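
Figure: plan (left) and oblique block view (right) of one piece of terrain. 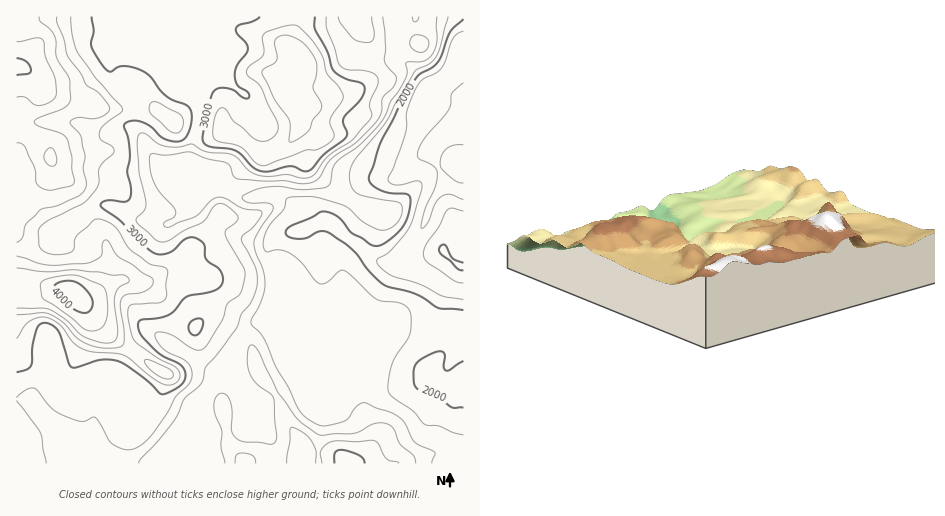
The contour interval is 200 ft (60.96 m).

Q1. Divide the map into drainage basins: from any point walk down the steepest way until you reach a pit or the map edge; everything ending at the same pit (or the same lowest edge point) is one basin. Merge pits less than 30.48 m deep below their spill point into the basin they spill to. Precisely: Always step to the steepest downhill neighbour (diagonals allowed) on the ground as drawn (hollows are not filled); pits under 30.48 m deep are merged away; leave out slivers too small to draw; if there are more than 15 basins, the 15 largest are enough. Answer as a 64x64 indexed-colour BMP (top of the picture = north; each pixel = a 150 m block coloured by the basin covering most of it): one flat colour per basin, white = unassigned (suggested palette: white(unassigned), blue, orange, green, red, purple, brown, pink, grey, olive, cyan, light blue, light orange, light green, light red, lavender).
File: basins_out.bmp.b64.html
<image width="64" height="64" href="data:image/bmp;base64,Qk12CAAAAAAAAHYAAAAoAAAAQAAAAEAAAAABAAQAAAAAAAAIAAATCwAAEwsAABAAAAAAAAAA////ALR3HwAOf/8ALKAsACgn1gC9Z5QAS1aMAMJ34wB/f38AIr28AM++FwDox64AeLv/AIrfmACWmP8A1bDFABERERERERERERERERERERERERERERERERIiIiIRERERERERERERERERERERERERERERERERERERESIiIiIiEiIREREREREREREREREREREREREREREREREREiIiIiIiIhERERERERERERERERERERERERERERERERESIiIiIiIiERERERERERERERERERERERERERERERERERIiIiIiIiIREREREREREREREREREREREREREREREREREiIiIiIiIhEREREREREREREREREREREREREREREREREiIiIiIiIiERERERERERERERERERERERERERERERERESIiIiIiIiIRERERERERERERERERERERERERERERERERIiIiIiIiIhEREREREREREREREREREREREREREREREREiIiIiIiIiERERERERERERERERERERERERERERERERESIiIiIiIiIRERERERERERERERERERERERERERERERERIiIiIiIiIhERERERERERERERERERERERERERERERERESIiIiIiIiERERERERERERERERERERERERERERERERERIiIiIiIiIREREREREREREREREREREREREREREREREREiIiIiIiIhERERERERERERERERERERERERERERERERESIiIiIiIiEREREREREREREREREREREREREREREREREREiIiIiIiIRERERERERERERERERERERERERERERERERESIiIiIiIhERERERERERERERERERERERERERERERERERIiIiIiIiERERERERERERERERERERERERERERERERERESIiIiIiIRERERERERERERERERERERERERERERERERERERERERERERERERERERERERERERERERERERERERERERERERERERERERERERERERERERERERERERERERERERERERERERERERERERERERERERERERERERERERERERERERERERERERERERERERERERERERERERERERERERERERERERERERERERERERERERERERERERERERERERERERERERERERERERERERERERERERERERERERERERERERERERERERERERERERERERERERERERERERERERERERERERERERERERERERERERERERERERERERERERERERERERERERERERERERERERERERERERERERERERERERERERERERERERERERERERERERERERERERERERERERERERERERERERERERERERERERERERERERERERERERERERERERERERERERERERERERERERERERERERERERERERERERERERERERERERERERERERERERERERERERERERERERERERERERERERERERERERERERERERERERERERERERERERERERERERERERERERERERERERERERERERERERERERERERERERERERERERERERERERERERERERERERERERERERERERERERERERERERERERERERERERERERERERERERERERERERERERERERERERERERERERERERERERERERERERERERERERERERERERERERERERERERERERERERERERERERERERERERERERERERERERERERERERERERERERERERERERERERERERERERERERERERERERERERERERERERERERERERERERERERERERERERERERERERERERERERERERERERERERERERERERERERERERERERERERERERERERERERERERERERERERERERERERERERERERERERERERERERERERERERERERERERERERERERERERERERERERERERERERERERERERERERERERERERERERERERERERERERERERERERERERERERERERERERERERERERERERERERERERERERERERERERERERERERERERERERERERERERERERERERERERERERERERERERERERERERERERERERERERERERERERERERERERERERERERERERERERERERERERERERERERERERERERERERERERERERERERERERERERERERERERERERERERERERERERERERERERERERERERERERERERERERERERERERERERERERERERERERERERERERERERERERERERERERERERERERERERERERERERERERERERERERERERERERERERERERERERERERERERERERERERERERERERERERERERERERERERERERERERERERERERERERERERERERERERERERERERERERERERERERERERERERERERERERERERERERERERERERERERERERERERERERERERERERERERERERERERERERERERERERERERERERERERERERERERERERERERERERERERERERERERERERERERERERERERERERERERERERERERERERERERERERERERERERERERERERERERERERERERERERERERERERERERERERERERERERERERERERERERERERERERERERERERERERERERERERERERERERERERERERERERERERERERERERERERERERERERERERERER"/>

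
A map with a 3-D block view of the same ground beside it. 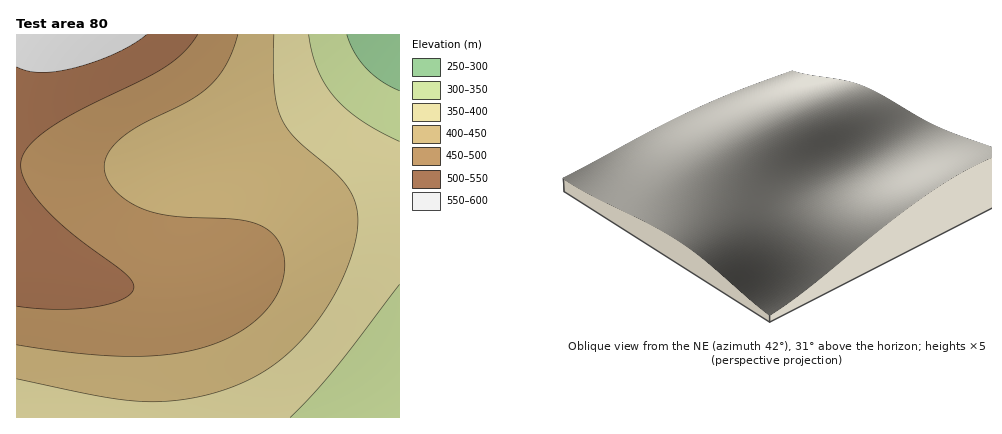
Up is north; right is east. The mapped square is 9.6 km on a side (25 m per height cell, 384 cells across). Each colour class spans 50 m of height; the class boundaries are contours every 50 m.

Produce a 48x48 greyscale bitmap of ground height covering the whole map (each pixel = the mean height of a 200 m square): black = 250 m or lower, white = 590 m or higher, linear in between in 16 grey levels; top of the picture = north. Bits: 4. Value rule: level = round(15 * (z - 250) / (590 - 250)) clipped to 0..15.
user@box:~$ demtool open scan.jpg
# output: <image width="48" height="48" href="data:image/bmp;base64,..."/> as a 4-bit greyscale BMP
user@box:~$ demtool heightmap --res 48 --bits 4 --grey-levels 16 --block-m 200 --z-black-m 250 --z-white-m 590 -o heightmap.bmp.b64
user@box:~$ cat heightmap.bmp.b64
<image width="48" height="48" href="data:image/bmp;base64,Qk32BAAAAAAAAHYAAAAoAAAAMAAAADAAAAABAAQAAAAAAIAEAAATCwAAEwsAABAAAAAAAAAAAAAAABEREQAiIiIAMzMzAERERABVVVUAZmZmAHd3dwCIiIgAmZmZAKqqqgC7u7sAzMzMAN3d3QDu7u4A////AFVVVWZmZmZmZmZmZmZmVVVVREREMzMzIlVWZmZmZmZmZmZmZmZmZlVVVEREMzMzImZmZmZmd3d3d3d3d2ZmZmVVVUREQzMzImZmZ3d3d3d3d3d3d3d2ZmZlVVREQzMzImd3d3d3d3eIiId3d3d3dmZmVVVERDMzMnd3d4iIiIiIiIiIiId3d3ZmZVVUREMzM3iIiIiIiIiIiIiIiIiHd3d2ZlVVREQzM4iIiImZmZmZmZmZiIiIh3d3ZmVVVEQzM5mZmZmZmZmZmZmZmZiIiId3dmZVVERDM5mZmZmaqqqqmZmZmZmZiIh3d2ZlVUREM6qqqqqqqqqqqqqqmZmZmIiHd3ZmVVREQ6qqqqqqqqqqqqqqqqmZmZiId3dmZVVEQ6u7u7u7u7u6qqqqqqqpmZmIh3dmZVVERLu7u7u7u7u7u7qqqqqqmZmYiHd2ZlVURLu7u7u7u7u7u7u6qqqqqZmYiId3ZmVVRMzMzLu7u7u7u7u7qqqqqpmZiId3ZmVVVMzMzMzLu7u7u7u7qqqqqpmZiIh3dmZVVMzMzMzLu7u7u7u6qqqqqpmZmIh3dmZVVczMzMzLu7u7u7uqqqqqqpmZmIh3d2ZlVczMzMy7u7u7uqqqqqqqqpmZmIiHd2ZmVczMzMu7u7u6qqqqqqqqqZmZmIiHd2ZmVczMzLu7u7qqqqqqqqqpmZmZmIiHd3ZmZczMy7u7uqqqqqqqqZmZmZmZiIiHd3ZmZczLu7u7qqqqqZmZmZmZmZmZiIiHd3ZmZsy7u7uqqqqZmZmZmZmZmZmYiIiHd3ZmZsu7u7qqqpmZmZmZmZmZmZmIiIh3d3ZmZru7u6qqqZmZmZiIiIiIiIiIiIh3d3ZmZru7uqqqmZmZiIiIiIiIiIiIiId3d3ZmZru7uqqpmZmIiIiIiIiIiIiIiHd3d2ZmZru7qqqpmZiIiIiIiIiIiIiIh3d3d2ZmZbu7qqqZmZiIiIiIiIiIiIiHd3d3dmZmZbu7qqqZmZiIiIiIiIiIiId3d3d3ZmZmVbu7qqqZmZiIiIiIiHd3d3d3d3dmZmZVVbu7qqqpmZiIiIiIiHd3d3d3d3ZmZmVVVbu7uqqqmZmIiIiIiId3d3d3d2ZmZlVVVLu7u6qqqZmZiIiIiIh3d3d3dmZmVVVURMu7u7qqqpmZmIiIiIiHd3d3ZmZlVVVERMzLu7u6qqqZmZiIiIiId3d3ZmZVVURERMzMy7u7uqqpmZmZiIiId3d2ZmVVVERDM8zMzMu7u7qqqpmZmIiIh3d2ZmVVREQzM8zMzMzMu7u6qqqZmZiIh3d2ZlVUREMzMt3d3czMzLu7uqqpmZmIh3d2ZlVURDMyIt3d3d3czMy7u7qqqZmIiHd2ZVVEQzMiIt3d3d3d3MzMu7uqqpmYiHdmZVVEMzIiId7u7u7d3d3MzLu6qpmYiHdmZVREMyIiEe7u7u7u7d3dzMu7qqmZiHdmZVRDMyIhEe7u7u7u7u3d3My7uqqZiHdmZVRDMiIREe7v///+7u7t3czLu6qZiHdmVURDMiEREA=="/>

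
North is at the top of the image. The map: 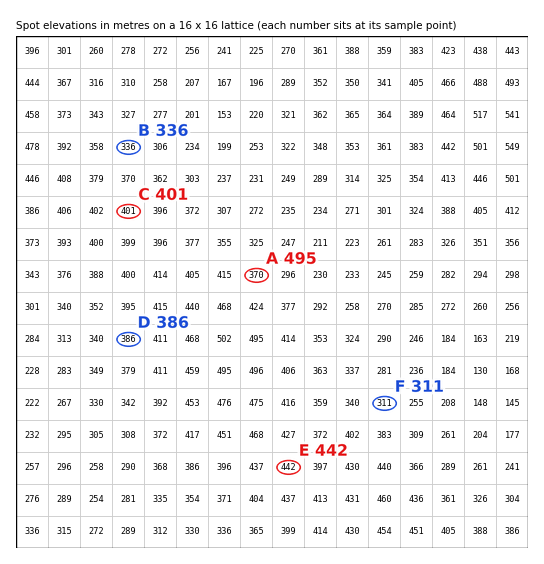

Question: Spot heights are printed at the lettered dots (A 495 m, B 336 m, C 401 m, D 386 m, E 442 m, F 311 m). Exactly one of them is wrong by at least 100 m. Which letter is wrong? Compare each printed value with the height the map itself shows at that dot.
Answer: A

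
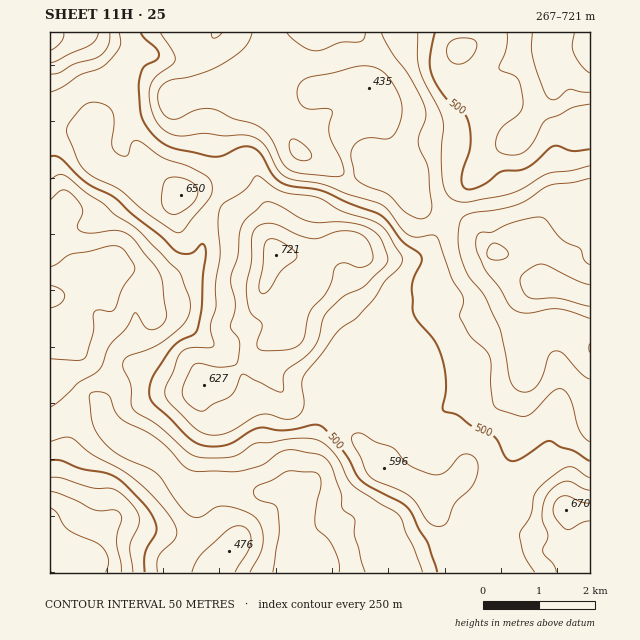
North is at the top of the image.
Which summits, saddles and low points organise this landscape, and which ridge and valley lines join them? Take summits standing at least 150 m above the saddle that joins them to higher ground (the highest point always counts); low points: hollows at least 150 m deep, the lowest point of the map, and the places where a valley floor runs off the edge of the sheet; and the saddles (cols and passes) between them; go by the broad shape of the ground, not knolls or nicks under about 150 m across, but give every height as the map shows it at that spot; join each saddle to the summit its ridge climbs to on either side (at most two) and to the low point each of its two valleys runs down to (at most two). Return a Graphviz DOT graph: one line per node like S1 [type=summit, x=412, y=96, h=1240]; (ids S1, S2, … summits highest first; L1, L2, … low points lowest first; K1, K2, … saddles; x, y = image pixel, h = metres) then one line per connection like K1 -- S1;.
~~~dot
graph terrain {
  S1 [type=summit, x=276, y=255, h=721];
  S2 [type=summit, x=50, y=38, h=718];
  S3 [type=summit, x=50, y=572, h=701];
  S4 [type=summit, x=590, y=57, h=674];
  L1 [type=low, x=546, y=283, h=267];
  L2 [type=low, x=50, y=297, h=279];
  K1 [type=saddle, x=412, y=347, h=527];
  K2 [type=saddle, x=77, y=92, h=524];
  K3 [type=saddle, x=446, y=214, h=428];
  K4 [type=saddle, x=84, y=389, h=403];
  K1 -- S1;
  K1 -- L1;
  K1 -- L2;
  K2 -- S1;
  K2 -- S2;
  K2 -- L1;
  K3 -- S1;
  K3 -- S4;
  K3 -- L1;
  K4 -- S1;
  K4 -- S3;
  K4 -- L2;
}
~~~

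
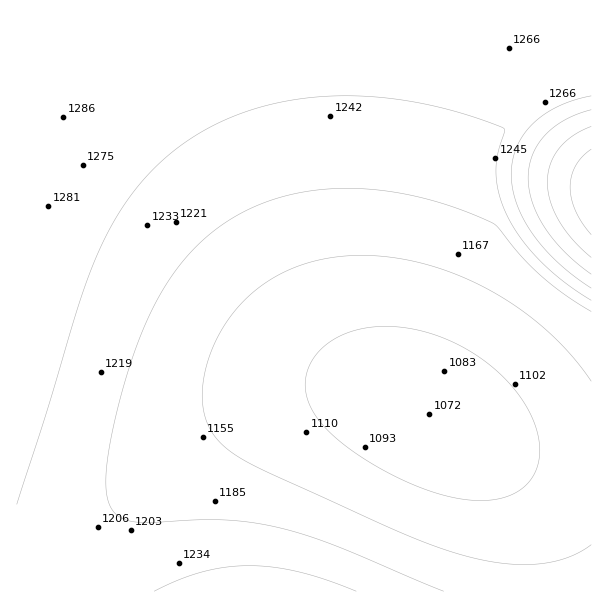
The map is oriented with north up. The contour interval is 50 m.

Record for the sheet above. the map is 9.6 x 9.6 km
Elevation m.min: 1070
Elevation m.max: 1490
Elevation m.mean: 1200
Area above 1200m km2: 49.7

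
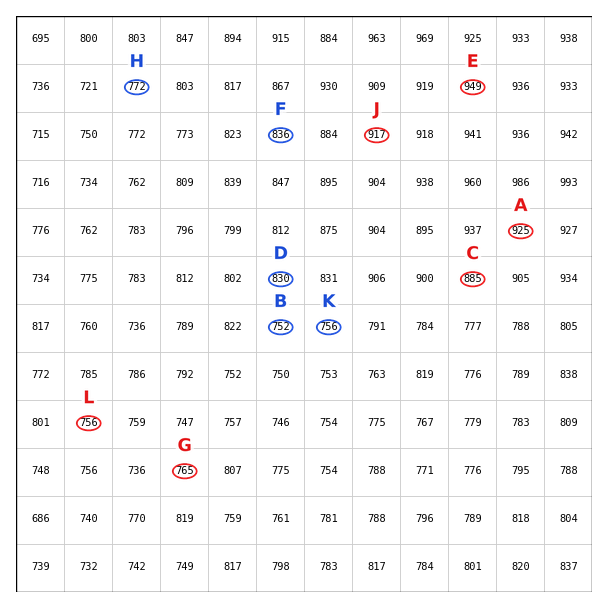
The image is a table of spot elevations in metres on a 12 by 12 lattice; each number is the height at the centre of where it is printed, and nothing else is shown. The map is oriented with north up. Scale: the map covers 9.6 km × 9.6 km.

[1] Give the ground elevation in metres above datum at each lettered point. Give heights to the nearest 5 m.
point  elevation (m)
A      925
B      750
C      885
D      830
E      950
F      835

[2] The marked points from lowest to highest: K L G H J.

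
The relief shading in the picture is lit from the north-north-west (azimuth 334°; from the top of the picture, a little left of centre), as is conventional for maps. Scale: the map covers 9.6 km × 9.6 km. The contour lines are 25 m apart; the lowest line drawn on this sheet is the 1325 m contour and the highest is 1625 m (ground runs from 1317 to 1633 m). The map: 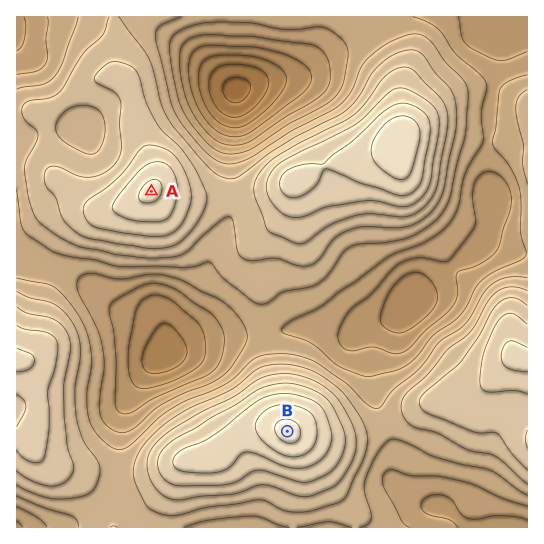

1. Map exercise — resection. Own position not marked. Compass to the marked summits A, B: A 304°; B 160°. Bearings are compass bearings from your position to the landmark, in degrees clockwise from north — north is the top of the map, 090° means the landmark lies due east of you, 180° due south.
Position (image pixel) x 216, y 235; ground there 1490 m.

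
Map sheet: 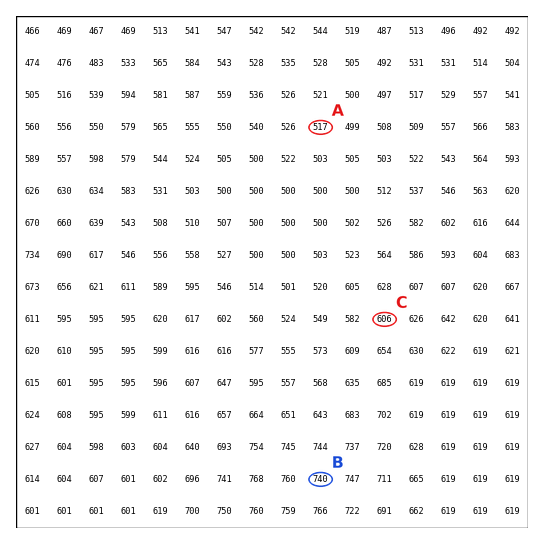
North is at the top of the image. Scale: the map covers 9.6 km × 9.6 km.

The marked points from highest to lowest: B C A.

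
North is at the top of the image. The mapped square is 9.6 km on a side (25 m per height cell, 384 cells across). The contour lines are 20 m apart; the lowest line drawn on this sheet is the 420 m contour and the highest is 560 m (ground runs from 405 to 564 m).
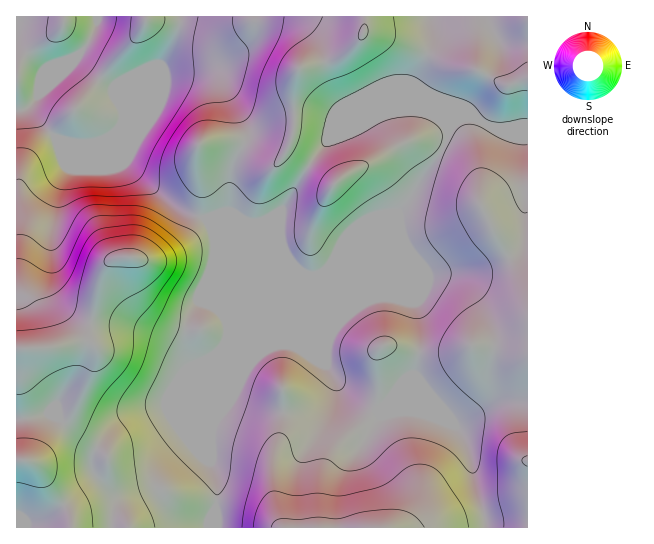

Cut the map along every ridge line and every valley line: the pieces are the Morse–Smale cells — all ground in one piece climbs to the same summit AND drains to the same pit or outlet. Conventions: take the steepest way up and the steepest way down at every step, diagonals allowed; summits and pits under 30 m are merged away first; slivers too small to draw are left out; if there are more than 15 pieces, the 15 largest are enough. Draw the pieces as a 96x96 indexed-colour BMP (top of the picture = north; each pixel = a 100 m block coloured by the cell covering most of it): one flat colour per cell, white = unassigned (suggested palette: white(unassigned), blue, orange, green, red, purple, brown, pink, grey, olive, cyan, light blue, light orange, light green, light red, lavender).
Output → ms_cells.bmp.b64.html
<image width="96" height="96" href="data:image/bmp;base64,Qk12EgAAAAAAAHYAAAAoAAAAYAAAAGAAAAABAAQAAAAAAAASAAATCwAAEwsAABAAAAAAAAAA////ALR3HwAOf/8ALKAsACgn1gC9Z5QAS1aMAMJ34wB/f38AIr28AM++FwDox64AeLv/AIrfmACWmP8A1bDFACIiIiIiIiIiIiIiIiIiIiIiIiERERERERERERERERERERERERERERERERERERERESIiIiIiIiIiIiIiIiIiIiIiIiERERERERERERERERERERERERERERERERERERERESIiIiIiIiIiIiIiIiIiIiIiIiERERERERERERERERERERERERERERERERERERERESIiIiIiIiIiIiIiIiIiIiIiIiERERERERERERERERERERERERERERERERERERERESIiIiIiIiIiIiIiIiIiIiIiIiERERERERERERERERERERERERERERERERERERERESIiIiIiIiIiIiIiIiIiIiIiIiIRERERERERERERERERERERERERERERERERERERESIiIiIiIiIiIiIiIiIiIiIiIiIRERERERERERERERERERERERERERERERERERERESIiIiIiIiIiIiIiIiIiIiIiIiIRERERERERERERERERERERERERERERERERERERESIiIiIiIiIiIiIiIiIiIiIiIiIRERERERERERERERERERERERERERERERERERERESIiIiIiIiIiIiIiIiIiIiIiIiERERERERERERERERERERERERERERERERERERERESIiIiIiIiIiIiIiIiIiIiIiIiERERERERERERERERERERERERERERERERERERERESIiIiIiIiIiIiIiIiIiIiIiIiERERERERERERERERERERERERERERERERERERERESIiIiIiIiIiIiIiIiIiIiIiIiERERERERERERERERERERERERERERERERERERERESIiIiIiIiIiIiIiIiIiIiIiIiERERERERERERERERERERERERERERERERERERERESIiIiIiIiIiIiIiIiIiIiIiIiERERERERERERERERERERERERERERERERERERERESIiIiIiIiIiIiIiIiIiIiIiIiERERERERERERERERERERERERERERERERERERERESIiIiIiIiIiIiIiIiIiIiIiIhERERERERERERERERERERERERERERERERERERERESIiIiIiIiIiIiIiIiIiIiIiIiERERERERERERERERERERERERERERERERERERERESIiIiIiIiIiIiIiIiIiIiIiIiERERERERERERERERERERERERERERERERERERERESIiIiIiIiIiIiIiIiIiIiIiIiERERERERERERERERERERERERERERERERERERERESIiIiIiIiIiIiIiIiIiIiIiIiERERERERERERERERERERERERERERERERERERERESIiIiIiIiIiIiIiIiIiIiIiIiIRERERERERERERERERERERERERERERERERERERESIiIiIiIiIiIiIiIiIiIiIiIiIRERERERERERERERERERERERERERERERERERERESIiIiIiIiIiIiIiIiIiIiIiIiIRERERERERERERERERERERERERERERERERERERESIiIiIiIiIiIiIiIiIiIiIiIiIhERERERERERERERERERERERERERERERERERERESIiIiIiIiIiIiIiIiIiIiIiIiIhERERERERERERERERERERERERERERERERERERESIiIiIiIiIiIiIiIiIiIiIiIiIhERERERERERERERERERERERERERERERERERERESIiIiIiIiIiIiIiIiIiIiIiIiIhERERERERERERERERERERERERERERERERERERESIiIiIiIiIiIiIiIiIiIiIiIiIhERERERERERERERERERERERERERERERERERERESIiIiIiIiIiIiIiIiIiIiIiIiIhERERERERERERERERERERERERERERERERERERESIiIiIiIiIiIiIiIiIiIiIiIiIhERERERERERERERERERERERERERERERERERERESIiIiIiIiIiIiIiIiIiIiIiIiIhERERERERERERERERERERERERERERERERERERESIiIiIiIiIiIiIiIiIiIiIiIiIhERERERERERERERERERERERERERERERERERERESIiIiIiIiIiIiIiIiIiIiIiIiIhERERERERERERERERERERERERERERERERERERESIiIiIiIiIiIiIiIiIiIiIiIiIhERERERERERERERERERERERERERERERERERERESIiIiIiIiIiIiIiIiIiIiIiIiIhERERERERERERERERERERERERERERERERERERESIiIiIiIiIiIiIiIiIiIiIiIiIiERERERERERERERERERERERERERERERERERERESIiIiIiIiIiIiIiIiIiIiIiIiIiERERERERERERERERERERERERERERERERERERESIiIiIiIiIiIiIiIiIiIiIiIiIiERERERERERERERERERERERERERERERERERERESIiIiIiIiIiIiIiIiIiIiIiIiIhERERERERERERERERERERERERERERERERERERESIiIiIiIiIiIiIiIiIiIiIiIiIhERERERERERERERERERERERERERERERERERERESIiIiIiIiIiIiIiIiIiIiIiIiIRERERERERERERERERERERERERERERERERERERESIiIiIiIiIiIiIiIiIiIiIiIiIRERERERERERERERERERERERERERERERERERERESIiIiIiIiIiIiIiIiIiIiIiIiIRERERERERERERERERERERERERERERERERERERESIiIiIiIiIiIiIiIiIiIiIiIiERERERERERERERERERERERERERERERERERERERESIiIiIiIiIiIiIiIiIiIiIiIiERERERERERERERERERERERERERERERERERERERESIiIiIiIiIiIiIiIiIiIiIiIhERERERERERERERERERERERERERERERERERERERESIiIiIiIiIiIiIiIiIiIiIiIhERERERERERETMRERERERERERERERERERERERERESIiIiIiIiIiIiIiIiIiIiIiIhERERERERERMzMzERERERERERERERERERERERERESIiIiIiIiIiIiIiIiIiIiIiIiERERERERMzMzMzMRERERERERERERERERERERERESIiIiIiIiIiIiIiIiIiIiIiIiEREREREzMzMzMzMxERERERERERERERERERERERESIiIiIiIiIiIiIiIiIiIiIiIiEREREzMzMzMzMzMxERERERERERERERERERERERESIiIiIiIiIiIiIiIiIiIiIiIiERETMzMzMzMzMzMzERERERERERERERERERERERESIiIiIiIiIiIiIiIiIiIiIiIiERMzMzMzMzMzMzMzMRERERERERERERERERERERESIiIiIiIiIiIiIiIiIiIiIiIiEzMzMzMzMzMzMzMzMxERERERERERERERERERERESIiIiIiIiIiIiIiIiIiIiIiIiMzMzMzMzMzMzMzMzMzERERERERERERERERERERESIiIiIiIiIiIiIiIiIiIiIiIiMzMzMzMzMzMzMzMzMzMRERERERERERERERERERESIiIiIiIiIiIiIiIiIiIiIiIjMzMzMzMzMzMzMzMzMzMzMRERERERERERERERERESIiIiIiIiIiIiIiIiIiIiIiMzMzMzMzMzMzMzMzMzMzMzMzERERERERERERERERESIiIiIiIiIiIiIiIiIiIiMzMzMzMzMzMzMzMzMzMzMzMzMzMxERERERERERERERESIiIiIiIiIiIiIiIiIiIjMzMzMzMzMzMzMzMzMzMzMzMzMzMzERERERERERERERESIiIiIiIiIiIiIiIiIiMzMzMzMzMzMzMzMzMzMzMzMzMzMzMzMRERERERERERERESIiIiIiIiIiIiIiIiIjMzMzMzMzMzMzMzMzMzMzMzMzMzMzMzMRERERERERERERESIiIiIiIiIiIiIiIiIzMzMzMzMzMzMzMzMzMzMzMzMzMzMzMzMxERERERERERERESIiIiIiIiIiIiIiIiMzMzMzMzMzMzMzMzMzMzMzMzMzMzMzMzMxERERERERERERESIiIiIiIiIiIiIiIjMzMzMzMzMzMzMzMzMzMzMzMzMzMzMzMzMzERERERERERERESIiIiIiIiIiIiIiMzMzMzMzMzMzMzMzMzMzMzMzMzMzMzMzMzMzMRERERERERERESIiIiIiIiIiIiIjMzMzMzMzMzMzMzMzMzMzMzMzMzMzMzMzMzMzMxERERERERERESIiIiIiIiIiIiIzMzMzMzMzMzMzMzMzMzMzMzMzMzMzMzMzMzMzMxERERERERERESIiIiIiIiIiIjMzMzMzMzMzMzMzMzMzMzMzMzMzMzMzMzMzMzMzMzERERERERERESIiIiIiIiIjMzMzMzMzMzMzMzMzMzMzMzMzMzMzMzMzMzMzMzMzMzMRERERERERESIiIiIiIiMzMzMzMzMzMzMzMzMzMzMzMzMzMzMzMzMzMzMzMzMzMzMRERERERERESIiIiIiIiIjMzMzMzMzMzMzMzMzMzMzMzMzMzMzMzMzMzMzMzMzMzMxERERERERESIiIiIiIiIiIjMzMzMzMzMzMzMzMzMzMzMzMzMzMzMzMzMzMzMzMzMxERERERERESIiIiIiIiIiIiMzMzMzMzMzMzMzMzMzMzMzMzMzMzMzMzMzMzMzMzMxERERERERESIiIiIiIiIiIiIzMzMzMzMzMzMzMzMzMzMzMzMzMzMzMzMzMzMzMzMzEREREzMzESIiIiIiIiIiIiIzMzMzMzMzMzMzMzMzMzMzMzMzMzMzMzMzMzMzMzMzMRETMzMzMyIiIiIiIiIiIiIjMzMzMzMzMzMzMzMzMzMzMzMzMzMzMzMzMzMzMzMzMzMzMzMzMyIiIiIiIiIiIiIiMzMzMzMzMzMzMzMzMzMzMzMzMzMzMzMzMzMzMzMzMzMzMzMzMyIiIiIiIiIiIiIiIzMzMzMzMzMzMzMzMzMzMzMzMzMzMzMzMzMzMzMzMzMzMzMzMyIiIiIiIiIiIiIiIjMzMzMzMzMzMzMzMzMzMzMzMzMzMzMzMzMzMzMzMzMzMzMzMyIiIiIiIiIiIiIiIiMzMzMzMzMzMzMzMzMzMzMzMzMzMzMzMzMzMzMzMzMzMzMzMyIiIiIiIiIiIiIiIiMzMzMzMzMzMzMzMzMzMzMzMzMzMzMzMzMzMzMzMzMzMzMzMyIiIiIiIiIiIiIiIiIzMzMzMzMzMzMzMzMzMzMzMzMzMzMzMzMzMzMzMzMzMzMzMyIiIiIiIiIiIiIiIiIzMzMzMzMzMzMzMzMzMzMzMzMzMzMzMzMzMzMzMzMzMzMzMyIiIiIiIiIiIiIiIiIjMzMzMzMzMzMzMzMzMzMzMzMzMzMzMzMzMzMzMzMzMzMzMyIiIiIiIiIiIiIiIiIjMzMzMzMzMzMzMzMzMzMzMzMzMzMzMzMzMzMzMzMzMzMzMyIiIiIiIiIiIiIiIiIiMzMzMzMzMzMzMzMzMzMzMzMzMzMzMzMzMzMzMzMzMzMzMyIiIiIiIiIiIiIiIiIiMzMzMzMzMzMzMzMzMzMzMzMzMzMzMzMzMzMzMzMzMzMzMyIiIiIiIiIiIiIiIiIiIzMzMzMzMzMzMzMzMzMzMzMzMzMzMzMzMzMzMzMzMzMzMyIiIiIiIiIiIiIiIiIiIzMzMzMzMzMzMzMzMzMzMzMzMzMzMzMzMzMzMzMzMzMzMyIiIiIiIiIiIiIiIiIiIjMzMzMzMzMzMzMzMzMzMzMzMzMzMzMzMzMzMzMzMzMzMyIiIiIiIiIiIiIiIiIiIjMzMzMzMzMzMzMzMzMzMzMzMzMzMzMzMzMzMzMzMzMzMyIiIiIiIiIiIiIiIiIiIjMzMzMzMzMzMzMzMzMzMzMzMzMzMzMzMzMzMzMzMzMzMyIiIiIiIiIiIiIiIiIiIiMzMzMzMzMzMzMzMzMzMzMzMzMzMzMzMzMzMzMzMzMzMyIiIiIiIiIiIiIiIiIiIiMzMzMzMzMzMzMzMzMzMzMzMzMzMzMzMzMzMzMzMzMzMw=="/>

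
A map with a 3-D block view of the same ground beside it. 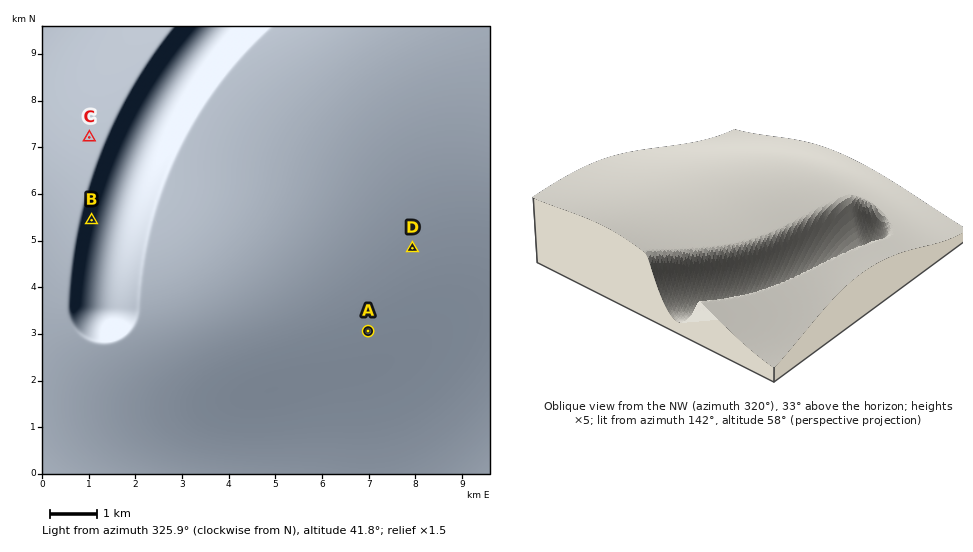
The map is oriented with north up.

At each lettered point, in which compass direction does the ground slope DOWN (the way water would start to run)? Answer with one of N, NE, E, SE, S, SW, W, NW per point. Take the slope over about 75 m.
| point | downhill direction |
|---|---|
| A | SE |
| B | E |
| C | NW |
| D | SE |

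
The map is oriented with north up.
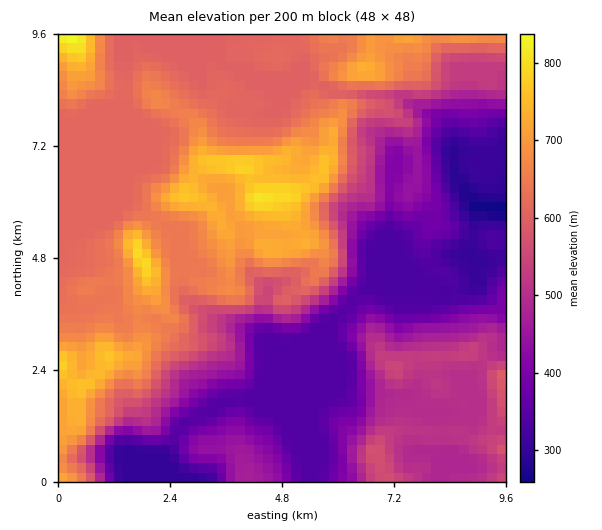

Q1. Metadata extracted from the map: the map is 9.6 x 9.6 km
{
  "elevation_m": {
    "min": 250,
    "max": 850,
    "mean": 540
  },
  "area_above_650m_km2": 21.2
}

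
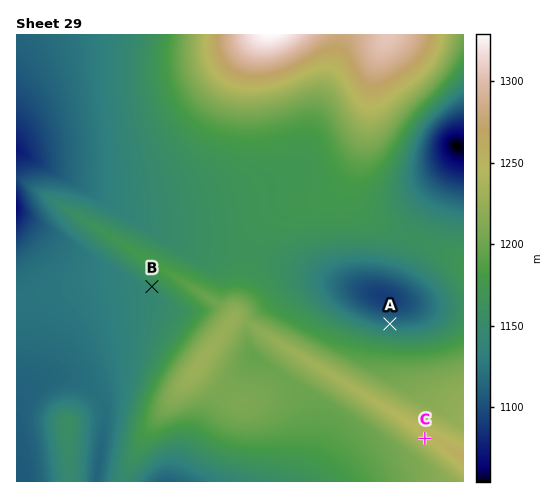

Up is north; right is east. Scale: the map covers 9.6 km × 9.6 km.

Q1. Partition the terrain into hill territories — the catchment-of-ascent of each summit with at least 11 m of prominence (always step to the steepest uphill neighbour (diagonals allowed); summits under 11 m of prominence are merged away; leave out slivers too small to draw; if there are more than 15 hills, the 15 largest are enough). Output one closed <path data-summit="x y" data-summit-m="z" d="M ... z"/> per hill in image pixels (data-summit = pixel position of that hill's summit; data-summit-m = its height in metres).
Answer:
<path data-summit="271 35" data-summit-m="1329" d="M341 34l-324 0-1 116 102 59 23 0 54-7 36-8 50-16 14-8 7-9 37-112z"/><path data-summit="201 362" data-summit-m="1229" d="M18 151l-2 0 0 252 13-15 14-9 9-2 18 0 7 2 17 13 11 18 0 17-9 54 79 1 10-25 24-43 19-28 26-29-7-16-1-15 2-4 19-15 17-16 14-9 21-2 20 3-98-31-33-4-28 0-104-65z"/><path data-summit="463 457" data-summit-m="1260" d="M319 280l-17 1-14 6-40 35-2 4 1 15 7 16-26 29-19 28-24 43-9 24 287 1 1-173-50-4-65-19z"/><path data-summit="388 37" data-summit-m="1305" d="M463 34l-121 0-3 15-28 79-7 27-9 15-30 13-52 15-49 9-46 3 62 38 28 0 33 4 121 39 27 5 11-16 24-60 28-52 6-17-1-4 7 0z"/><path data-summit="67 423" data-summit-m="1157" d="M70 377l-18 0-9 2-14 9-11 12-2 4 1 78 79-1 9-54 0-17-5-10-10-12z"/>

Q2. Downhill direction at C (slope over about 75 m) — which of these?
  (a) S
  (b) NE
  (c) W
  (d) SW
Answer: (d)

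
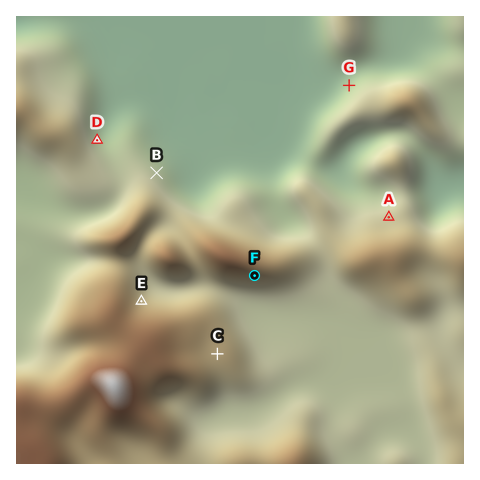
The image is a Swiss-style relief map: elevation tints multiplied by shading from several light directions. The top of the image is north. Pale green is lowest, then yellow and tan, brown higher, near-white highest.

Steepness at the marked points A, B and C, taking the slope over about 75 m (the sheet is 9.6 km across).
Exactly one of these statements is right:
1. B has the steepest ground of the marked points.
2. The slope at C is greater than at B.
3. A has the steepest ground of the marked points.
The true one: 1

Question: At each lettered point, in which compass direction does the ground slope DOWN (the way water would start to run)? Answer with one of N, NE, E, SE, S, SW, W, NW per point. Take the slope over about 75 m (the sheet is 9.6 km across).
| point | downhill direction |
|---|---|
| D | NE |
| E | NE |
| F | S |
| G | NW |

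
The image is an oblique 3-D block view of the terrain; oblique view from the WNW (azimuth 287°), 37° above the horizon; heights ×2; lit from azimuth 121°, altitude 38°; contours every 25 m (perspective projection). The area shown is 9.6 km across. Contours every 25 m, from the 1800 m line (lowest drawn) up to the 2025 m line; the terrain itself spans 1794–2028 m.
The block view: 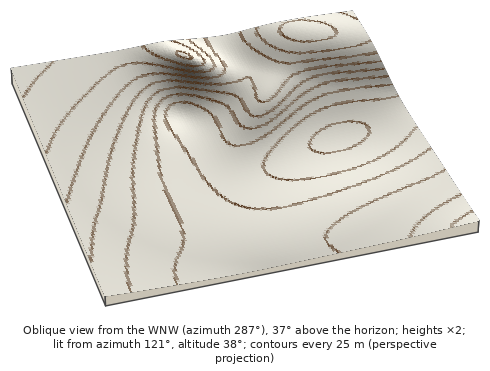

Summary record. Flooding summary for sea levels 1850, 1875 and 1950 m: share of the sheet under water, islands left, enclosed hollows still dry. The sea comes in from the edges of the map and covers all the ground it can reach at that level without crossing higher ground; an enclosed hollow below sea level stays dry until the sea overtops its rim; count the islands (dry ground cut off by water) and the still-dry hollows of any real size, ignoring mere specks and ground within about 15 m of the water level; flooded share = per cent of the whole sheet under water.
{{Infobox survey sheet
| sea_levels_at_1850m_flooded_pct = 23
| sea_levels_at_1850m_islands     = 0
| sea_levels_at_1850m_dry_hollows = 0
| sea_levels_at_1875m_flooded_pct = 44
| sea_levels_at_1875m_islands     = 0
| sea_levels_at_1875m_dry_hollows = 0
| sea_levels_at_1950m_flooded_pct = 79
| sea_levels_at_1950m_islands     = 0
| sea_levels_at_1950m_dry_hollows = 0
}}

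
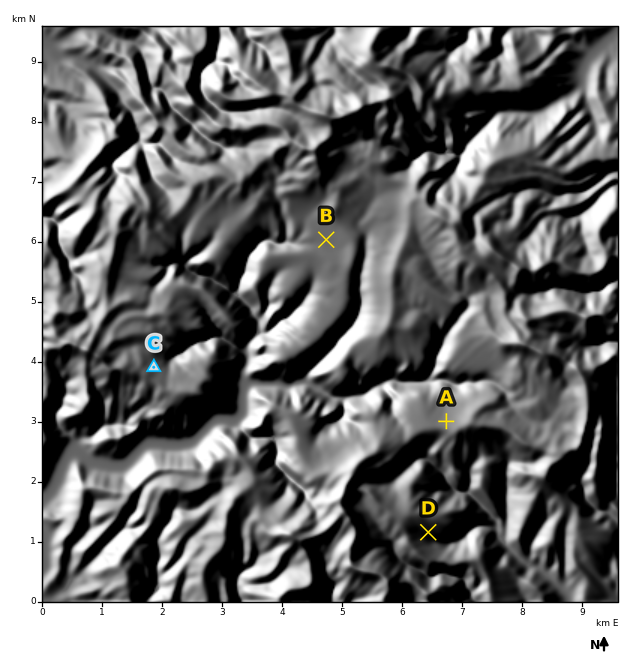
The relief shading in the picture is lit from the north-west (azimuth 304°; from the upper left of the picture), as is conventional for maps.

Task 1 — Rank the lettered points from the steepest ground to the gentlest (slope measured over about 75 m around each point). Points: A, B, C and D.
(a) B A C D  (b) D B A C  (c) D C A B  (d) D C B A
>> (c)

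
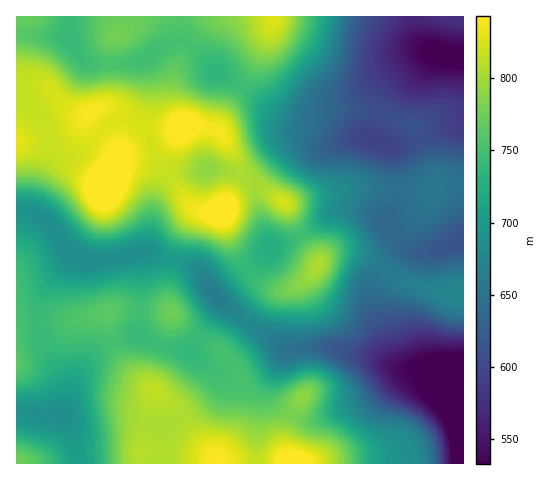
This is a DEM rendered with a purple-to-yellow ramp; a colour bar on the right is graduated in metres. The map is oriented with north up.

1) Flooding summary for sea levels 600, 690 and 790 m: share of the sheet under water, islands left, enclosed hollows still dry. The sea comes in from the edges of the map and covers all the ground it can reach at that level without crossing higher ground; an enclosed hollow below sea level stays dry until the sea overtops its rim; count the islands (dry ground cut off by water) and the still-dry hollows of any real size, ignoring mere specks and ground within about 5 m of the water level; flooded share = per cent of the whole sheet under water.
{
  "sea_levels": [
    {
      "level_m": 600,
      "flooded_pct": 10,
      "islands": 0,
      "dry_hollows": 1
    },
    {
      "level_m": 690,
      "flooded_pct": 33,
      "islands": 0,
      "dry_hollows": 1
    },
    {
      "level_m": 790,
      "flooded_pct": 78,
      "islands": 1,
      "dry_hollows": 0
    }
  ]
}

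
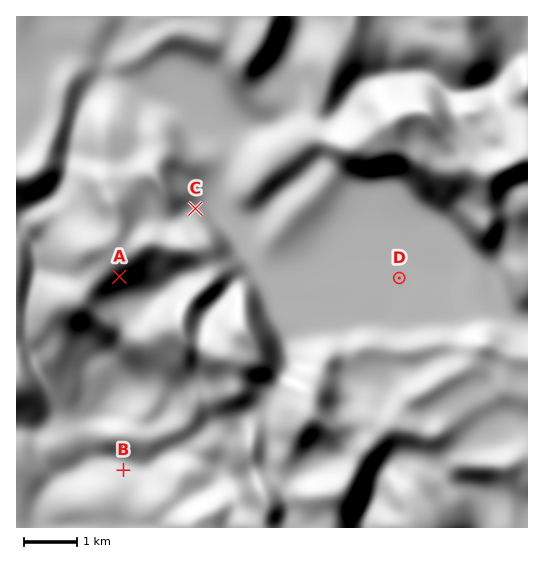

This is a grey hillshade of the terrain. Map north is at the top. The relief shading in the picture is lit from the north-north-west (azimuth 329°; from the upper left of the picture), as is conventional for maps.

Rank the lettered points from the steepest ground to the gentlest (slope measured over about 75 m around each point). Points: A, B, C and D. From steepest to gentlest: A C B D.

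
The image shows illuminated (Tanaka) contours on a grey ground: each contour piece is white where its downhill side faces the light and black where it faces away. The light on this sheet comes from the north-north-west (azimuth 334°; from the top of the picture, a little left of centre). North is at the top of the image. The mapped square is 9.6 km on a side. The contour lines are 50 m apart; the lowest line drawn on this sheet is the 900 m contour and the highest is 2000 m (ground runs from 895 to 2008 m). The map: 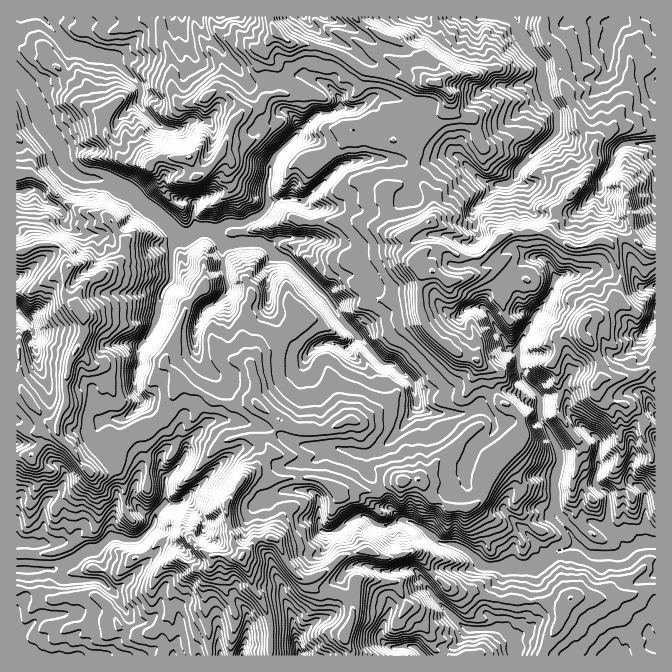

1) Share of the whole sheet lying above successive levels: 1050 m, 82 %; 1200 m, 67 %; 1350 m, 53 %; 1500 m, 28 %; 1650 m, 9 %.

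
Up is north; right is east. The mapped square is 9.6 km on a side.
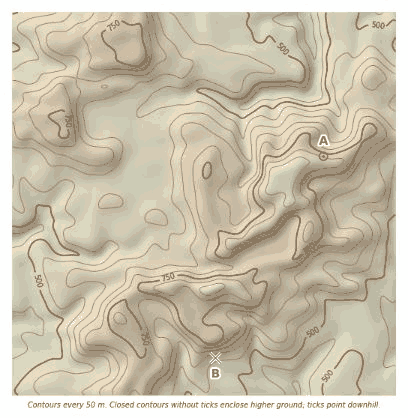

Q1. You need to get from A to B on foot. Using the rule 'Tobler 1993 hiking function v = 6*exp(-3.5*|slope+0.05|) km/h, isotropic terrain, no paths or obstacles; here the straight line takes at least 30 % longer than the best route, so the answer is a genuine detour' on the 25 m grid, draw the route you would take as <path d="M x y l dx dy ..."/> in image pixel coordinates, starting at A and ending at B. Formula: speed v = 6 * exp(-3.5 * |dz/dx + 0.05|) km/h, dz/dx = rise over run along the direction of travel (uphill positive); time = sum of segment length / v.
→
<path d="M324 156l0 2 0 2-2 4-2 2-10 5-4 4-4 10 0 5 2 4 4 4 2 4 0 3-4 6 0 5-8 18 0 14-4 6-16 16 0 2 0 3 2 4 0 6-6 12 0 16-4 8-4 3-4 2-2 0-4-2-2 0-2 1-8 14-8 9-20 10"/>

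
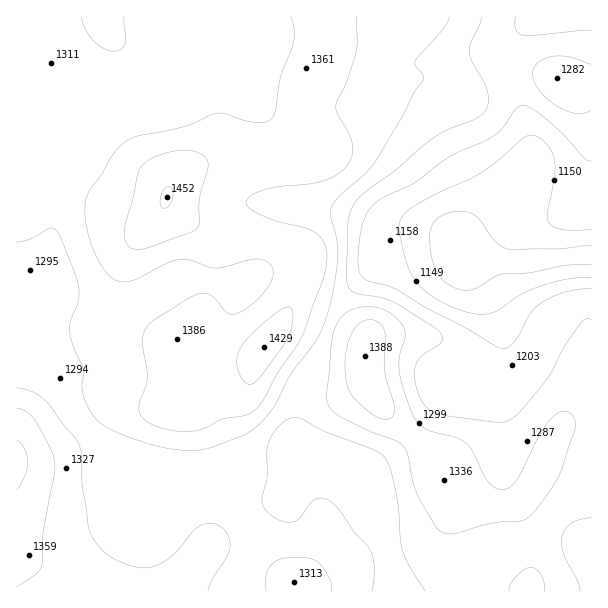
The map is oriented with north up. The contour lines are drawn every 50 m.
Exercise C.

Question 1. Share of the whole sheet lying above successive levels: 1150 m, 94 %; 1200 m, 89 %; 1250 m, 76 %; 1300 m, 51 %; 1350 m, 20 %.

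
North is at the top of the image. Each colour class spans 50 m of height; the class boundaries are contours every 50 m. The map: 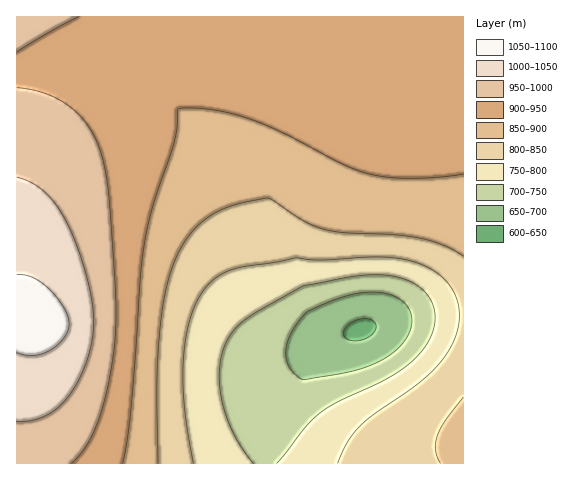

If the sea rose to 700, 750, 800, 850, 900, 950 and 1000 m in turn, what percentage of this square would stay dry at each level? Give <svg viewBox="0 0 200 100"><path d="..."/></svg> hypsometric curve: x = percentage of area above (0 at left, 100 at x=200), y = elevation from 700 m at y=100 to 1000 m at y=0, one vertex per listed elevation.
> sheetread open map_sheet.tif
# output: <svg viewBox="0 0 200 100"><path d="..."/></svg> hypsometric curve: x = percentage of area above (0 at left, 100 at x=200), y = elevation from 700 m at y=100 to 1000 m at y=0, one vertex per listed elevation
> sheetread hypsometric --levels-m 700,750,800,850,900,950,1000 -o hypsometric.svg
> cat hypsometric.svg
<svg viewBox="0 0 200 100"><path d="M192 100l-17-17-20-16-25-17-32-17-65-16-19-17"/></svg>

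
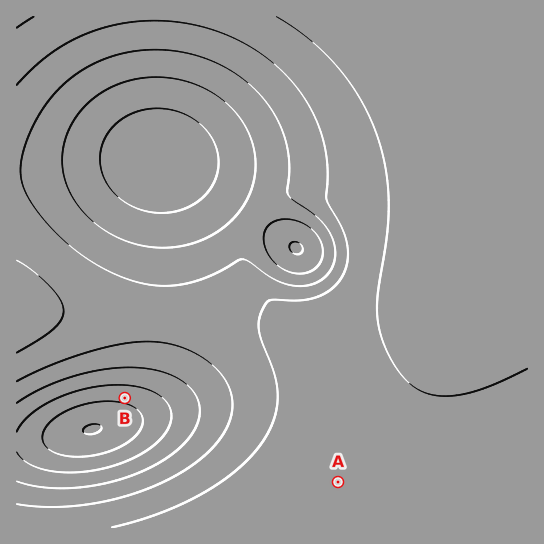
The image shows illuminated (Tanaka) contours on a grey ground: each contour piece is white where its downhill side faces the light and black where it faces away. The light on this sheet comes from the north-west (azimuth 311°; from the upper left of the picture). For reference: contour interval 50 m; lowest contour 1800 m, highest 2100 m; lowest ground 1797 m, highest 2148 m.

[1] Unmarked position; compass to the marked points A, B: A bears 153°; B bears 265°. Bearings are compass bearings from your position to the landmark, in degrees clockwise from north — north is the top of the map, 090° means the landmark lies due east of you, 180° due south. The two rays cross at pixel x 288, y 384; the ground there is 2060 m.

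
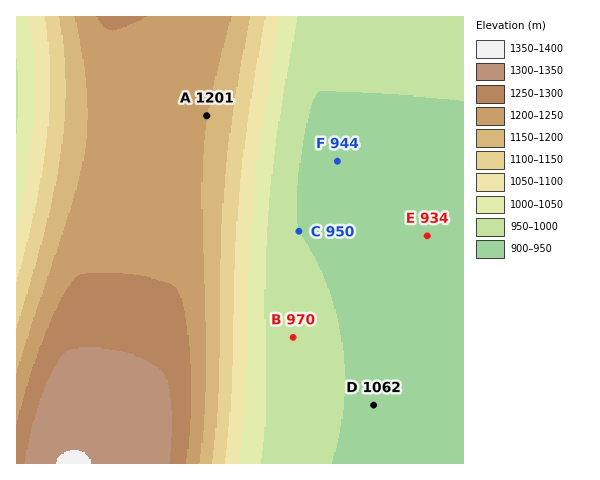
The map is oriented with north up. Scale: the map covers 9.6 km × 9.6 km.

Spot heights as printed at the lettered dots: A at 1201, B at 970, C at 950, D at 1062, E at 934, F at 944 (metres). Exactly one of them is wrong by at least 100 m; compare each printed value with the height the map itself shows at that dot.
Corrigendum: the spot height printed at D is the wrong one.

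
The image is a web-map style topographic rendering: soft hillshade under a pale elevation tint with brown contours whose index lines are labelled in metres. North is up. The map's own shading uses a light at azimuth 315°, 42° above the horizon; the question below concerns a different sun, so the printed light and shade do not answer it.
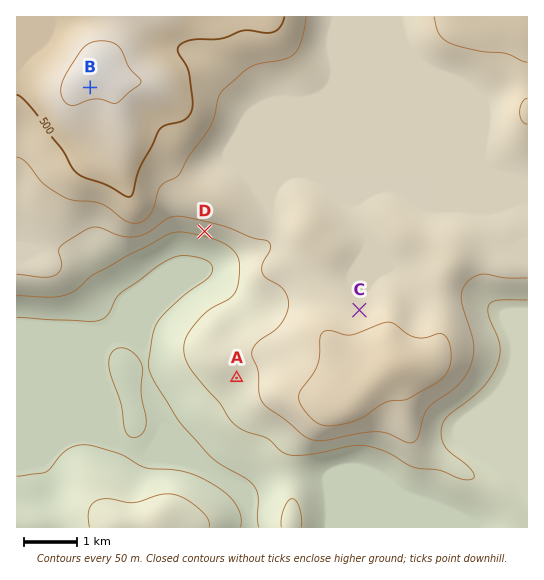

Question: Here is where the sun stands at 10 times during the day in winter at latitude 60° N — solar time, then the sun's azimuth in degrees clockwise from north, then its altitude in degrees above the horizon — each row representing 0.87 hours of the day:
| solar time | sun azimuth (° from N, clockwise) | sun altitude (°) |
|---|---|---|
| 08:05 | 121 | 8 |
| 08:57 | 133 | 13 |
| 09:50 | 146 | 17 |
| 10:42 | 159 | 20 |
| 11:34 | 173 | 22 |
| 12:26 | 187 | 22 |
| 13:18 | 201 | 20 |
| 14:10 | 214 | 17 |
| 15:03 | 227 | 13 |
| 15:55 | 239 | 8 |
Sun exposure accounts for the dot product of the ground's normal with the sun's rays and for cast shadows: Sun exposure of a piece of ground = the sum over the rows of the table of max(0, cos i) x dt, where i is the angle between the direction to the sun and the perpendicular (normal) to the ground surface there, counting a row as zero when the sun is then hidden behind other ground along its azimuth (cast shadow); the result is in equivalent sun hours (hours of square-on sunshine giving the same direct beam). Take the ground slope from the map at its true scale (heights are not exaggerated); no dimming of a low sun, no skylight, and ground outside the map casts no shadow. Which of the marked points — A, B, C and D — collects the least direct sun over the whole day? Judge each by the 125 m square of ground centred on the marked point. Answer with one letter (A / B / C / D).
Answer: C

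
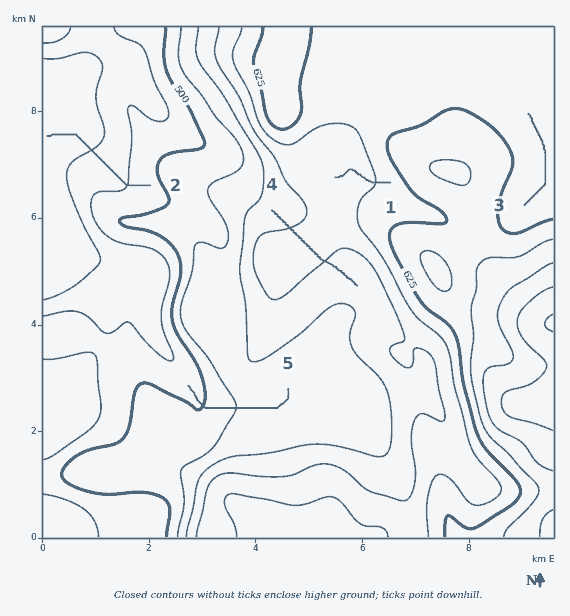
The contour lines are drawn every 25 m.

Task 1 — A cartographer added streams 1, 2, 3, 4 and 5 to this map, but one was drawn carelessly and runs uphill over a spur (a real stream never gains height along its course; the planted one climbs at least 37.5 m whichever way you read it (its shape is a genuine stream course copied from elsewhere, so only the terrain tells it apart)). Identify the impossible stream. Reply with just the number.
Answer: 4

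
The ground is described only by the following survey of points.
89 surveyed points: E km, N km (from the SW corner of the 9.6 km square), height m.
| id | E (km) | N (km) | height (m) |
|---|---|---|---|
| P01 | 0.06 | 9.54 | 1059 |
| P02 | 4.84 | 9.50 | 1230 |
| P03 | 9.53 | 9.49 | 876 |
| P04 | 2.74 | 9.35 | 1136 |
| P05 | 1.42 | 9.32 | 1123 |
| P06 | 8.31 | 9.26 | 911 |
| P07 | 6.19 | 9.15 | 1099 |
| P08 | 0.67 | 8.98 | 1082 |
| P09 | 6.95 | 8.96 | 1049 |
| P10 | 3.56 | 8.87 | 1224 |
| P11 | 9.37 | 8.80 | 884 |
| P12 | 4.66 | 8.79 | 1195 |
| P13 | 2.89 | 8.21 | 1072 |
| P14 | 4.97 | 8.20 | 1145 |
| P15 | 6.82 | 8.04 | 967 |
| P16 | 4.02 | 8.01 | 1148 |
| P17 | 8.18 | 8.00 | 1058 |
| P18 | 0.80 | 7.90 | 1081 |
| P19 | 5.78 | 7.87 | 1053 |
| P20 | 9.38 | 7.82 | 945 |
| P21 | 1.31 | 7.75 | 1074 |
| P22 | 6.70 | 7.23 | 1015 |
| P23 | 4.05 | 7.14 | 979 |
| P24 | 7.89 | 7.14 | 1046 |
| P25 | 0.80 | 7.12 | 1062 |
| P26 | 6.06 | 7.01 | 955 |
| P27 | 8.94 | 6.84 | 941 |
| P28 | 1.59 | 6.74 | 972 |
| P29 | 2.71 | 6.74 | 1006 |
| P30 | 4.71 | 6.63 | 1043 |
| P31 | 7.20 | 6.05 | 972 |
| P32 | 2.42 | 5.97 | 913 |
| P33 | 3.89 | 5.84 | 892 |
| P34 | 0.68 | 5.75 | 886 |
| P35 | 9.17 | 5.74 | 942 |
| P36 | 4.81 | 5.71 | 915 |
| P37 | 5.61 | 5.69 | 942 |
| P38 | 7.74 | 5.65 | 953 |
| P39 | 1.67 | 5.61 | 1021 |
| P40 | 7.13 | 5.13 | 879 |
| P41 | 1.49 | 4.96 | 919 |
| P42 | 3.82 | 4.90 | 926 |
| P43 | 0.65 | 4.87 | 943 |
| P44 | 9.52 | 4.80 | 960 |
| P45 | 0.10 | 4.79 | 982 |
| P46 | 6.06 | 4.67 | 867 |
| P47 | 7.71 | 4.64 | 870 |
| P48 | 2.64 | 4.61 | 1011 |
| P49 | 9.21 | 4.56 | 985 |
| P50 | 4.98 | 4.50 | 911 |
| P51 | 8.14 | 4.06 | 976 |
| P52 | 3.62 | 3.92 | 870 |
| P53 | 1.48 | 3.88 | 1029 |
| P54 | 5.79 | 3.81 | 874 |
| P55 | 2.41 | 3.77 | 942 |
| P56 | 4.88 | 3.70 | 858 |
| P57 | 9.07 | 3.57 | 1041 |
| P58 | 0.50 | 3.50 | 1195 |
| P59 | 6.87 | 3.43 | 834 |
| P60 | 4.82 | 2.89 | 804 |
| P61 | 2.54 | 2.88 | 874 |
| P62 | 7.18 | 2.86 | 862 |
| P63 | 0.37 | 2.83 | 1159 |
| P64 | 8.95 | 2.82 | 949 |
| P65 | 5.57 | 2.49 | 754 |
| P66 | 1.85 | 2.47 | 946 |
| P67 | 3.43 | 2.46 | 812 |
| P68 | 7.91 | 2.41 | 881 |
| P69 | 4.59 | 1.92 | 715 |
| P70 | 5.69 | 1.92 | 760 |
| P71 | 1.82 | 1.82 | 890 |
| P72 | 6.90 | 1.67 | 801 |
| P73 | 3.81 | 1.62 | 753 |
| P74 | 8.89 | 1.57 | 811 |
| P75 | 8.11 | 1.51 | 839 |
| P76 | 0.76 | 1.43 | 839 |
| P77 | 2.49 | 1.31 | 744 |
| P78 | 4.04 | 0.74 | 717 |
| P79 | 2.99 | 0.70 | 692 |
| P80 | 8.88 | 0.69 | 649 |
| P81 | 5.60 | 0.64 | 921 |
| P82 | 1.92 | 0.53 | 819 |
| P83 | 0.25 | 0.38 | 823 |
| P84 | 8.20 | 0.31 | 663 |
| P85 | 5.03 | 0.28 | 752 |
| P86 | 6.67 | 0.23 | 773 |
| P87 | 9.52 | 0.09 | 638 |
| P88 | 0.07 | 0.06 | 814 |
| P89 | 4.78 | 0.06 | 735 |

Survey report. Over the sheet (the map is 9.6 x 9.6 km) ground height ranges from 640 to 1260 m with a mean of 940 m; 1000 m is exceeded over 28.1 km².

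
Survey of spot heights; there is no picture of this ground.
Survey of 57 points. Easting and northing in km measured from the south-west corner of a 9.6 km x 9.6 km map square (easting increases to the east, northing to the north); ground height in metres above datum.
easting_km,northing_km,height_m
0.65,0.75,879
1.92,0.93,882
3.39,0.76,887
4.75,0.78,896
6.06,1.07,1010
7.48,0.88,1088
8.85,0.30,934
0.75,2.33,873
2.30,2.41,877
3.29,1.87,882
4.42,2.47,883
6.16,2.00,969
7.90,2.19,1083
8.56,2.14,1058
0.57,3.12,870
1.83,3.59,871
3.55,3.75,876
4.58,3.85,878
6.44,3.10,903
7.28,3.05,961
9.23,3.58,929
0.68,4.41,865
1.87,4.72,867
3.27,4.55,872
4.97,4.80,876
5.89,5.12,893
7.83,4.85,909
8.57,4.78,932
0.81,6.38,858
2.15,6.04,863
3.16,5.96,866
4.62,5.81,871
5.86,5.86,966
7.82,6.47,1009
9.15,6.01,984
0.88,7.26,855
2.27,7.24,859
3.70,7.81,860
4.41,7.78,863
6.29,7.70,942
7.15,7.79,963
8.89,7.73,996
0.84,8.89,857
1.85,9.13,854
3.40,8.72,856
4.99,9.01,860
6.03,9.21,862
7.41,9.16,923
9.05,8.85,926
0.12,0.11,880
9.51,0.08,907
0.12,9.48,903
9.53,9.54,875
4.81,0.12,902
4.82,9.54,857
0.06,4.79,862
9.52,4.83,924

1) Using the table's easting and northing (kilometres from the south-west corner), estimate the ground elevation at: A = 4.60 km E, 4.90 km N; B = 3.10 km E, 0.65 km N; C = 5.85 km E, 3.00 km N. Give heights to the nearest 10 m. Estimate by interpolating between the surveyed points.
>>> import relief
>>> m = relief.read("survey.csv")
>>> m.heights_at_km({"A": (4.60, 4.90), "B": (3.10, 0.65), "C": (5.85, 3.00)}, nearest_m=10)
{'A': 870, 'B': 890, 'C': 890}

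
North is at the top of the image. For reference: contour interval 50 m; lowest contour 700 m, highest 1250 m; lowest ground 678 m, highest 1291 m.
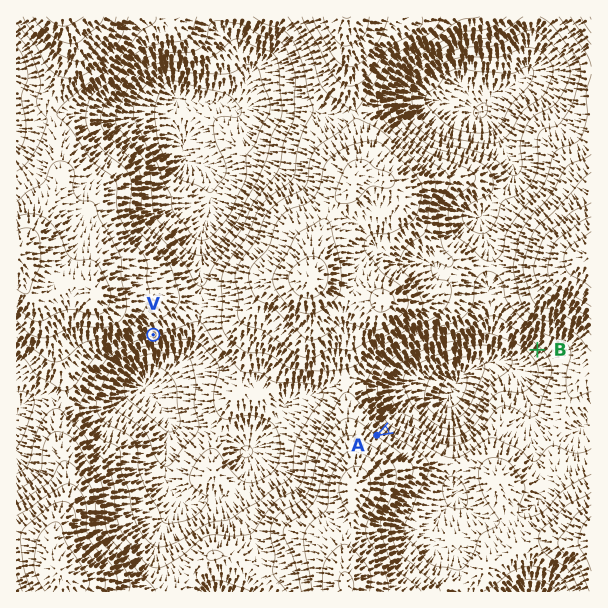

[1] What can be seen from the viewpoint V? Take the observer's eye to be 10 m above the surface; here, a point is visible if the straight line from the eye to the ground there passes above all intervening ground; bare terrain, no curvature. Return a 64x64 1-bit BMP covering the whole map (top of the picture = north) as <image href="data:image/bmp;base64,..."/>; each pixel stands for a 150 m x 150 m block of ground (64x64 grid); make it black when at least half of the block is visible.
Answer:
<image width="64" height="64" href="data:image/bmp;base64,Qk0+AgAAAAAAAD4AAAAoAAAAQAAAAEAAAAABAAEAAAAAAAACAAATCwAAEwsAAAIAAAAAAAAA////AAAAAAAAA+AB8AAAAAH/4APwAAAAA//gH/gAAAAH//g/+AAAAAf///n4AAAAB///+5gAAAAH////mAAAAA/////wAAAA//////gAAAA//+f/+AAAAB//4P/4AAAAD//g//gAAAAH//j//AAAAAf////8AAAAB///D/wAAAAH//4H/AAAAA///gP8AAAAD//+A/wAAAAP//4B+AAAAA///gH4AAAAD///APgAAAAH//8AOAAAAAP///AIAAAAA///gAAAAAAD//+AAAAAAAH//8IAAAAAAf//xwAAAAAAf//PAAAAAAAf//+AAAAAAB//x4AAAAAABA/HAAAAAAAAB+cAAAAAAAAD/wAAAAAAAAH/AAAAAAAAAf4AAAAAAAAA5gAAAAAAAABAAAAAAAAAAAAAAAAAAAAAAAAAAAAAAAAMAAAAAAAAAAQAAAAAAAAAAAAAAAAAAAAAAAAAAAAAAAAAAAAAAAAAAAAAAAAAAAAAAAAAAAAAAAAAAAAAAAAAAAAAAAAAAAAAAAAAAAAAAAAAAAAAAAAAAAAAAAAAAAAAAAAAAAAAAAAAAAAAAAAAAAAAAAAAAAAAAAAAAAAAAAAAAAAAAAAAAAAAAAAAAAAAAAAAAAAAAAAAAAAAAAAAAAAAAAAAAAAAAAAAAAAAAAAAAAAAAAAAAAAAAAAAAAAAAAAAAA=="/>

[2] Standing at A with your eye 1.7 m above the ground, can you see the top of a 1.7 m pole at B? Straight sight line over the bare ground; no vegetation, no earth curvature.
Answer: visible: true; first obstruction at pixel None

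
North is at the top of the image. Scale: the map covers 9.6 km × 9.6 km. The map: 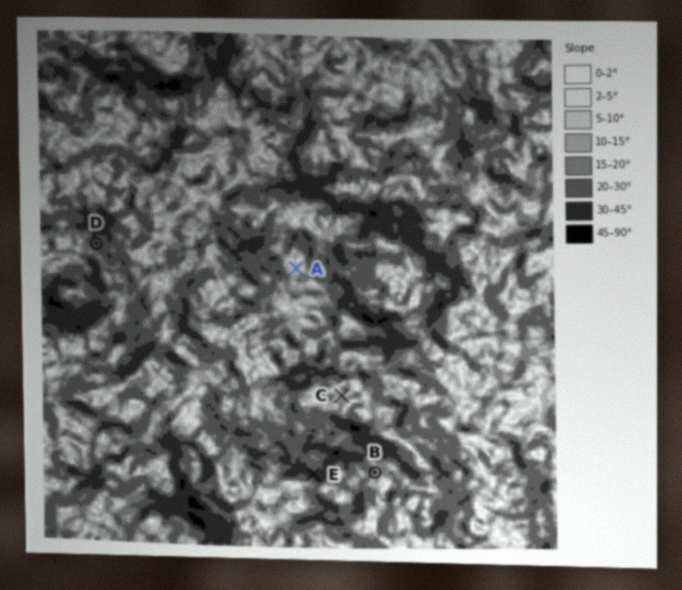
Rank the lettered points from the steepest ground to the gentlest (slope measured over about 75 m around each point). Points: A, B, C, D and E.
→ E D B C A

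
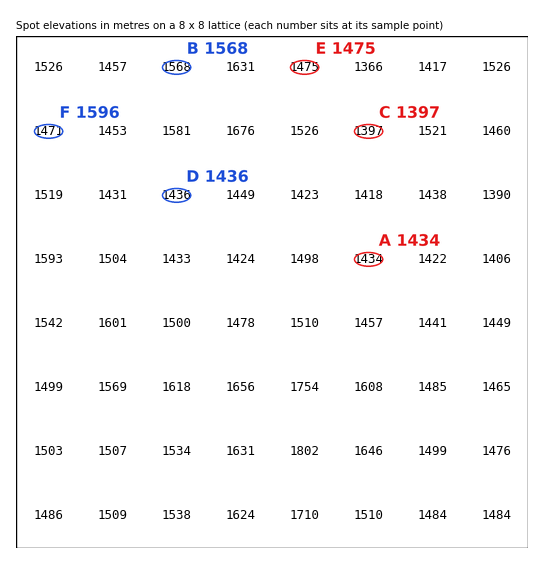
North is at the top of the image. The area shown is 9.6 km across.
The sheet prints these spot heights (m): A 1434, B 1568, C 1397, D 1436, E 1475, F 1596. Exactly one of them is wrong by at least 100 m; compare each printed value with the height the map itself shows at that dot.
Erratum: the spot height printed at F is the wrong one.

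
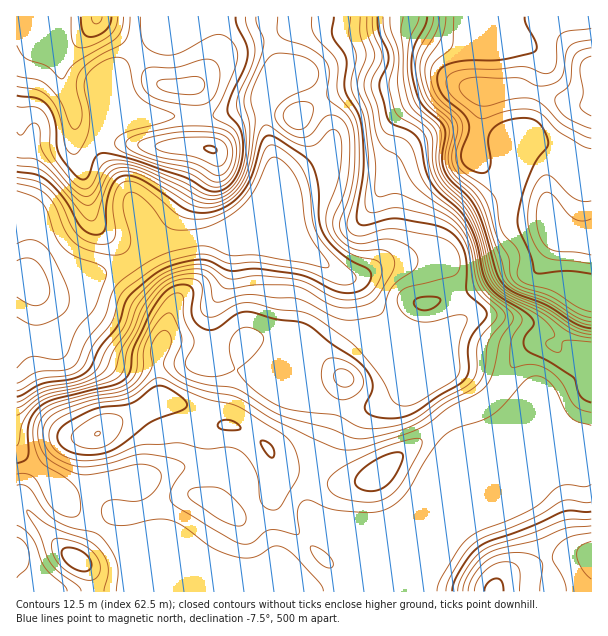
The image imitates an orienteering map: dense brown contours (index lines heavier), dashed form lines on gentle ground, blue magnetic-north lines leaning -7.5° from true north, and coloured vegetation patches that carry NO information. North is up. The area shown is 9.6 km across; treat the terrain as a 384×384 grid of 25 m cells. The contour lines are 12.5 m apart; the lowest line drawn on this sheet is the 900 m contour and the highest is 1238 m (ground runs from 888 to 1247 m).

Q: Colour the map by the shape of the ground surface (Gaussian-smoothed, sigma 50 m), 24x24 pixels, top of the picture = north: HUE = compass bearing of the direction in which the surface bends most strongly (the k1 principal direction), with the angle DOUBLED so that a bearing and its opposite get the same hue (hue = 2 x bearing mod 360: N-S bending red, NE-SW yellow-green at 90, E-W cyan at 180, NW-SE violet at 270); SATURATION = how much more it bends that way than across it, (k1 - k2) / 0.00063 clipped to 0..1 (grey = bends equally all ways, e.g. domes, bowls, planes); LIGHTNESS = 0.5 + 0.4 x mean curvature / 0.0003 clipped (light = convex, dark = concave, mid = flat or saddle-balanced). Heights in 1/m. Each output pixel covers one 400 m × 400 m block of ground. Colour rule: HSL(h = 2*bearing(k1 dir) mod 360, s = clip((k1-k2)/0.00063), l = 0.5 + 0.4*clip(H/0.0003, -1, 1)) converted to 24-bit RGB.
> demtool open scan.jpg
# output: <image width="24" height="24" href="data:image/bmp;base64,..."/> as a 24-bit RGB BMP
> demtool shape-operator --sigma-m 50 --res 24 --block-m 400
<image width="24" height="24" href="data:image/bmp;base64,Qk32BgAAAAAAADYAAAAoAAAAGAAAABgAAAABABgAAAAAAMAGAAATCwAAEwsAAAAAAAAAAAAApWaCdSY8qMsibd1WRU6Bf4CAf4B/f4B/gH9/gIB9f4B/gHF6jFZKaa1jenyBgIB/fn+AJ2GRaYbF4MvJupGdX1uHc2N+kXhiaDdjhLPb1vXyqWXOb0WGf3+AgH9/hGtwh1lUnp1QT35Qgklvj8mtjV+ff3yAf4B/f4CAVX9+I4ZupMOW1J3MtWLIfFqsj5q5Pba1efavkTg1nSQ7iHxcdYBheF5Yf1dVlY1rkreZdVeRar6YjYhYgXJmgYBofIF2f4B/f4CAPIRaM4ghf4ZHrGiilYS2d6O4mN+qcixJbkFMfamgiYy3mmm8nmKxgaOyk8O+fl6nsXOGapFefkpom2NWmY1YU5tBVoNuf4B/f4B/dIBuTXlAP2w1l6dSa3tRyo16ayRKkYwuX4kua3c8U2hIYqZmk6p7mYFsb0p0tKF7fmqjWXqrgnq7upvJvZ+mQIiDcX+Af4B/f4B/f4B/aYB3ZZpQd2JWkRVSyTFfwap5lrJWPItLSHVMVJFGgIdLf4JQdVJtkbyDdImdZIOWVqKjcXq546zaxHq3QHp3f4B/f4B/f4B/f4B/dX92dnB+NRSe0Nrit6zh3svognHHZoKwbIKffHqjjn6tc7/EkMzHfHK1dnakbpSIQoNmTqaQ7ozh3GTHWX5MZoJZfYB9f4B/gXJ/gHRfCi31x9HgoZbe0b7n1IDyzG3BaqqvZLHEiarClMW/VlSTeEE2f1dCmnM2Vng5PnY1KGFH4ofX5LDwvYHGTIdofIB/hUWCsWpgHm41QMIrjWw2sVErgyBO6ZOLjdzYSUa0mlBImGM2czdBgHt3gEqN0LacddLPSmafRnBCFWYbkFY04ld9wnZ9RWdVcz9ngsmjcaFJWGgpNTUclWg2gTld8uRNm50jTlEtfVxKqoJbY4B0f4B/S5eknN6msjxzeERvgH9/b3p/NTpliJ1bzXV2oEOdd82UU5h8qKZUaHpbQYeHUZyZUkqd6r+52qquPmHDZVqur5yjd3GsdYikebqilVJbplOFamuPgnVgdXtSOn2Wg4+yqoS3sI/HxB4vVhoAmp5zY5lyToh6QV5jSXJyusl38MGSM2paQmSStqmudX6peneqf5efZFSrn221tDyQu3SOcqq0OH9fPTYSMx4AMx4AhSII1fT2lKubg6aqZl6HPW+CQrueSJe589jf1ZTfHZOkopxsnGamjrK+fKayYDd1bTBRvXmzmLPCrH+9liDKkQB29avdy/b+mf//bL20rLKgkVqRgExOcHQ6OY4rFHUpX7ko4oWCeTW0V55wj6lGi20oaRYSWBELS3kfSJQpl5NGfINSHAYt60LbwvbJ0HqKk21Ifm1IqJNpiTBysUNee8iAVby5V4JuXHopZ3YTeUoueXxCf29MgXNpfRdyxoGUkcKFQoBfeIxQclxGGAgruOpQqN52pWSHrc/QboTPkXFZczRzxalxk+WHQT19f1d3n0BGqnAkNHYHQ4BSf4B/X0+AP0u+jpXU6KO1YGmQiGt1cjpkGQ87iP+Fc86geZy4k8GHWGKTamE0Ty5B2ux1huNIHRkuWB0eg182wV5v9+yvAF87WX+BU0B3ZK1bMVVx5JuUt3a+gk+qoxaZPayLcf9zP5mTf7x4qbuGT1J0U3SqQV+z0fPL6T14Kgkhd4gvVsFoUq+h9fXWVL7hCi9IajVecLtkKDdoyKdfu5BwUzGNlBLy3+7dkeSsQ2eFTLNRsXBRfVpZX3bFYlvLy9qMYxrZ0cz/zNj/zM//xdX+2vDx53bQFAIxm6tBNMlHHCRVx4VRwatZNUVZGnaN9ezWv618V1V5ToZtnEY8l19BioBDODdv5/O3MUmBM4otVGoXd3cOeXwNvLkR7zB1NQCl3u3tXVq2GBY2ValE2IqFej51J0sbh9wA2qVDXmZCUEw5qFxYibO1iUtKOr+As+yMUDh6hk+FvkJeY8Kog8F8ibxdOHcnIFh5f8pa3zbZbybIZ72xbauYsCzMtK3ToNzUpLbPhHfEWIXXhrXZtnG1f4mtcMSYyJI9KlxBODd/m9fCfoLEw5S/xYKivnl4HFdiaHtSVzs1TIOWfa25kkW5hVm6wObRms7RgoK+nn/CaXKwZzFtwY6CloOScYib22KLi5tNIrZ1T5ZMZGxKkI5csH1+yqWzWxulkkhyWHOOUJtzb244X2UyX8+Ox7J1noM1d3s4aXM+g0k+QIORis2omJ2EW2mKtlS37N7aQLTKTE97foB+aIJon65gnZlMYTiGiH2ka3ukZm2bYj2km8yhP4tpm1xHxKWDfJSSbGaKdYmRWaZkaYBA"/>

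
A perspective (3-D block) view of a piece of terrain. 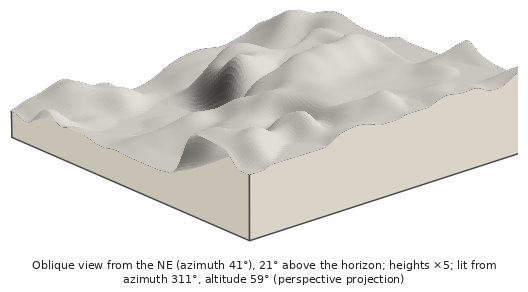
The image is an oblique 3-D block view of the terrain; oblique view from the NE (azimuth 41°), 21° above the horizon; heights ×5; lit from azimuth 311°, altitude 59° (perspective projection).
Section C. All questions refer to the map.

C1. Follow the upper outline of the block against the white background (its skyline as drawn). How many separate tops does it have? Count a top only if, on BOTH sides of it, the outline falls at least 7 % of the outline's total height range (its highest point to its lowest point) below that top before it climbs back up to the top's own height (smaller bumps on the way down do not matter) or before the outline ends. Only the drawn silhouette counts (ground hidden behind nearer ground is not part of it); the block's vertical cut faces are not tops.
3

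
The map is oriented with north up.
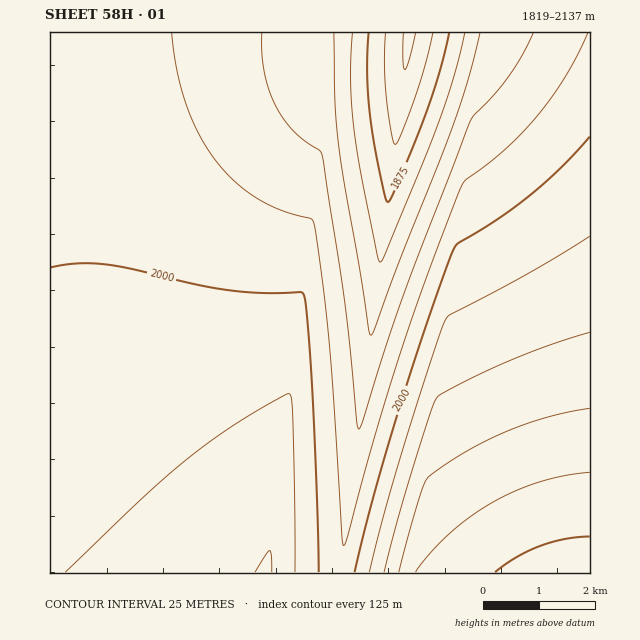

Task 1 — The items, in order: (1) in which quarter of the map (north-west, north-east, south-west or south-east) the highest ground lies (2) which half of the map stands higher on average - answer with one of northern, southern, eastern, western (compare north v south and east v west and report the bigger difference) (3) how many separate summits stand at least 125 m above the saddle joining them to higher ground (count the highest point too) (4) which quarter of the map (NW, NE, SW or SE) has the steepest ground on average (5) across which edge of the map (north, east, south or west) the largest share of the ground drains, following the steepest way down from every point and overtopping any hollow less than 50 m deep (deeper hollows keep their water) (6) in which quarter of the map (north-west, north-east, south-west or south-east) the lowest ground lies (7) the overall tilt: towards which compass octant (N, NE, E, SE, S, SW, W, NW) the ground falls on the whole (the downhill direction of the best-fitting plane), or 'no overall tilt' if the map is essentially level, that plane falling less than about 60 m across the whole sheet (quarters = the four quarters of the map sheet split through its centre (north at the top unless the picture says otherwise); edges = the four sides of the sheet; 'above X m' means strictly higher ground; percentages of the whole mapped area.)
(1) The highest ground is in the south-east quarter.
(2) On average the southern half of the map is the higher ground.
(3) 1 summit rises at least 125 m above its surroundings.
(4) The steepest ground, on average, is in the north-east quarter.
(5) Drainage is mainly to the north: more ground falls towards that edge than towards any other.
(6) Look to the north-east quarter for the lowest ground.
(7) Overall the map slopes down towards the north.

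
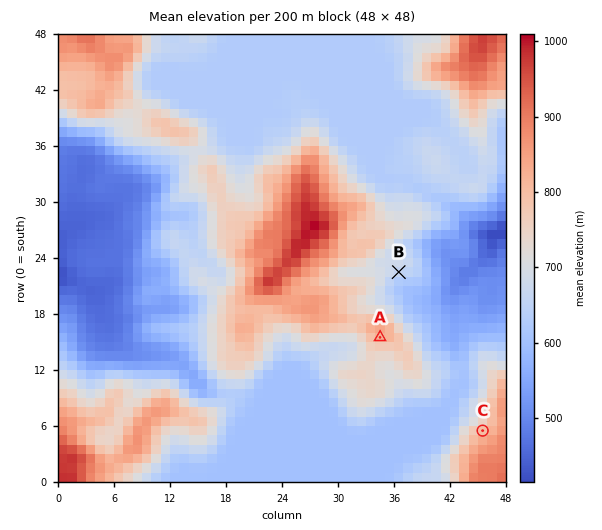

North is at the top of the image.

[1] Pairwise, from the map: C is below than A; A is above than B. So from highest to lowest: A C B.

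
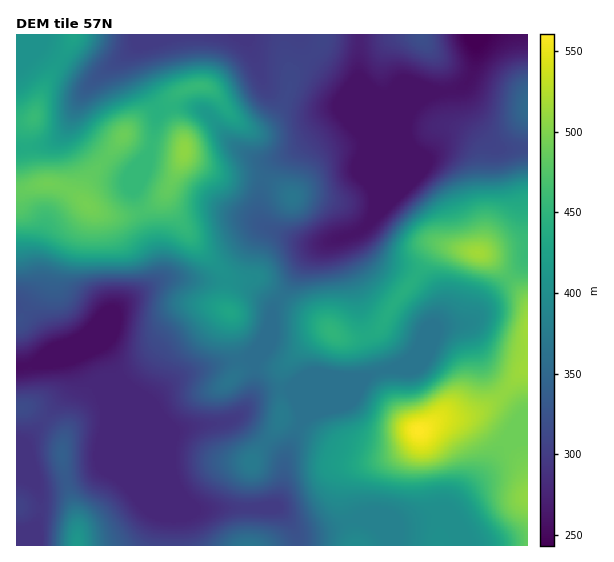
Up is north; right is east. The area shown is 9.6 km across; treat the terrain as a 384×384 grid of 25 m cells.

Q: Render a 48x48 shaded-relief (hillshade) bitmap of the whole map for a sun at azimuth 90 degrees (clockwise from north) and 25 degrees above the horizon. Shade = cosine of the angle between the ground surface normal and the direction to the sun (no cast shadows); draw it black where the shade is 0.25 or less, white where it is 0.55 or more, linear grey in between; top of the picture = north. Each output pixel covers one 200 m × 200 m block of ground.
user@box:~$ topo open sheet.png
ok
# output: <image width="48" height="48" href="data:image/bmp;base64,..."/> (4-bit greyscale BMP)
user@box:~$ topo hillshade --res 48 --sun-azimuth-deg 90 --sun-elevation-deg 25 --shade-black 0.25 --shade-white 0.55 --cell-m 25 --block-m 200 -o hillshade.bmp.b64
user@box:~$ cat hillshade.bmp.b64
<image width="48" height="48" href="data:image/bmp;base64,Qk32BAAAAAAAAHYAAAAoAAAAMAAAADAAAAABAAQAAAAAAIAEAAATCwAAEwsAABAAAAAAAAAAAAAAABEREQAiIiIAMzMzAERERABVVVUAZmZmAHd3dwCIiIgAmZmZAKqqqgC7u7sAzMzMAN3d3QDu7u4A////AJhABs7bu6mYdlVoq7qFRWiamIeImYdUNJhQBs7cy6mYh2Z4mql1RniZmIeImIZERZlhFs3cy6mYh3d4mYdUVomZmIeImGQ0Z6pzN7zMypmZiHeImYZDV4mZiHiJh1M0Z6l0Wbu7qZmYh3d4mYUzV4mYiIiZhlRFZ5lke8uqmZmYdmZompYzV4iId4mZhlVWZ5hkjNuZmZmHVWZnq6YzV4d3d3iZmHZmd5dVndqZmZmGVWZnrLczV3ZmZmiaqYh3iIdFrdqZmZmGVWZnm6dDV3ZVRFeruqmIiIdVndqZmZmHZmZmiahkV3dkIkeru6qZmYdmnNuZmZmId3dlV5l1VndTEUeru7uqmZmHi8uZmZmIiIh1NHqXZnZCAUeaqru6mZqpmrqZmZh3eImWM3qpiHYxAlZ4qqq7qpqqmamZmYhmZoqoVHmZmZcxJWVFiqqqqomaqZmZmIdlVWm6dXmZmZhjR3QiaamImYiJmIiZiIh2VVeqh4mZmZmHeIUhN5l2iIiIiHiId3iHZmaJh3mpiImZmZdBJYhlaJmZmId3Znh3ZneJh2eIdomqqplzJXdEZ6upmZh2Vnd2ZniamGVmZ4qqvMqFRXYyVru6qZmGRWdlVniruWREV5qZvduXZnUhNau6u6mXRFZlVWet2mQ0aaqYreyod3UgJJmZvMqXQ0VVVWet63RFeaqHi924d4YwEoiJrNynUzNFVni924VVeal2ec25iIdBEoiJrNyoZUNFZnmru6hmeIh2V6zKiIZDNIiJm7uYh2VVVniaq8uXd3dlVXq6h3ZVZ5mIiZmIiZhlVnmprO25h2ZVRGiZdmaJmamGZ4iIq7llV5q6rO7Kh2VDI1Z3ZWisu5h1Z4iZrLlleszLq93LqHZBADVmZnm9y4h2d4mau6h3ne3Lq8zLqYdSAARnd4m8u4iHd4maqqiIvu3Lqqu8upmEAAJXh3irupmXd4maqpmazu3LqIm8y6qoMAA2h3irqqqXZ4mqqYms3u3Ll3i927u6cwAUZ3iamZmYeJq7qHis7tzLl2i93Lu6lzACVneJiIiJmZq7l2ec3czdqHis3cupmXQRNWeHd3eJmZq7mGZ6zM3tuYmr3duZmZdCNWiGZneIiImrqXVpze/tuqqrzcqZmZl1RXiHZoiYdmeKuoVIz//su7qqvMuZmZmGVXiYd5mpdVV4q5VHz/+5rNyqq7qZmZiHZniIiJm8lkRXrKZI3/yZvu26q7qZmYd4d3d3d4nOx0NGnLdp3ric7ty7u6mZmYd4iHdmZnnf6VM1eqiKy4jP/bu7upmZmYh4iIdUVWjP/HREV4iauYv/65q8ypmZmZiIiHZURWeu/qZVVVZ4mb//2Ymry6mZmZmZmHZURXeM/8l2VERWed//uIiru7mImZiImYZUVYeK3+yYdlVVac/9qIiaq7qImYd5q5dVZoiIrv7KmHZmeKzLmIiZq8qHiHeKzKhmd5iHi+/sqYiIiJqpiImYm8uHeHec3ah3iJmHeu/9uZmImZmZiImYmsuGd3it7aiIiA=="/>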